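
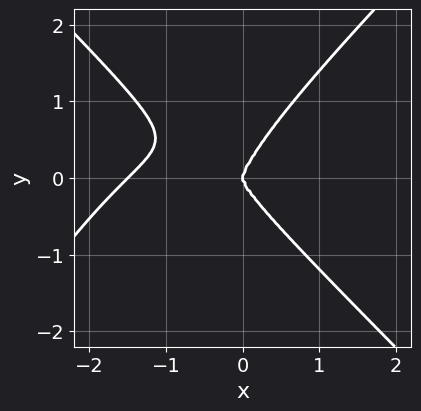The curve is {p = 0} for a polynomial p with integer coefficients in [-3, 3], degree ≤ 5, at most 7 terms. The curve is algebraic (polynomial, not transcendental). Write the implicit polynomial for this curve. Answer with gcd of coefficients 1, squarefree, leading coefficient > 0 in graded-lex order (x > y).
2*x^4 - 2*x^3*y + 2*x*y^3 - 2*y^4 + 3*x^3

1. deg p = 4. The shape is more complex than any degree-3 curve.
2. Reading off the gridlines: one x-axis crossing is at x = 0; it crosses the y-axis at the gridline y = 0.
3. Putting this together gives p.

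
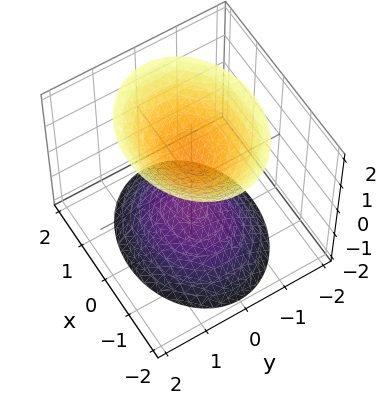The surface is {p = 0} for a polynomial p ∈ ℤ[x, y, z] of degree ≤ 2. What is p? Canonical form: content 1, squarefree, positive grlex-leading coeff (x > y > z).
2*x^2 + 3*y^2 - 2*z^2 + 2

(a) There are 2 components.
(b) Degree: two separate bowl-shaped sheets opening away from each other; a quadric, so deg p = 2.
(c) Symmetries: the z ↦ −z reflection is a symmetry, so z appears only in even powers; it's symmetric under x → −x, forcing even powers of x; mirror symmetry y ↦ −y ⇒ only even powers of y.
(d) Observable constraints: the surface avoids every integer x-axis point in the box; the surface avoids every integer y-axis point in the box; among the integer gridlines, it crosses the z-axis at z ∈ {-1, 1}.
(e) The integer polynomial consistent with all of this is the stated p.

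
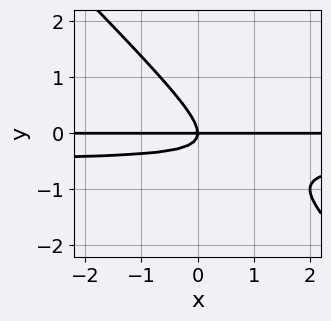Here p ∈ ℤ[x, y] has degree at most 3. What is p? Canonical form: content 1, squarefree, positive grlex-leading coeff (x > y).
2*x*y^2 + 2*y^3 + x*y

deg p = 3. A generic line meets the curve in up to 3 points.
From the axis intercepts and sections: it meets the y-axis at y = 0 (among the integer gridlines); the visible x-axis segment lies entirely on the curve.
Assembling these constraints gives the stated polynomial.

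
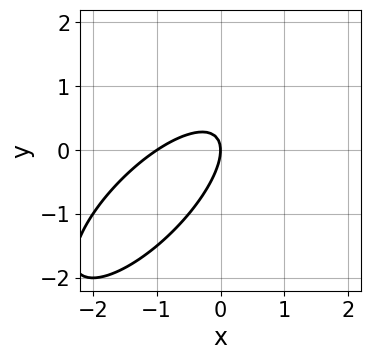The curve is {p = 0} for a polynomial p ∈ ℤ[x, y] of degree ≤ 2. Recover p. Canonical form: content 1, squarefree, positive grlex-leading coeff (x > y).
1. Degree: the shape is more complex than any degree-1 curve, so deg p = 2.
2. Observable constraints: one y-axis crossing is at y = 0; the x-axis gridline crossings are at x ∈ {-1, 0}.
3. Matching integer coefficients to the picture gives p.

2*x^2 - 3*x*y + 2*y^2 + 2*x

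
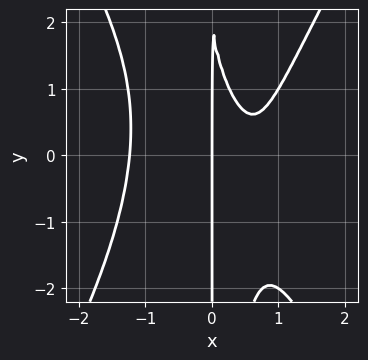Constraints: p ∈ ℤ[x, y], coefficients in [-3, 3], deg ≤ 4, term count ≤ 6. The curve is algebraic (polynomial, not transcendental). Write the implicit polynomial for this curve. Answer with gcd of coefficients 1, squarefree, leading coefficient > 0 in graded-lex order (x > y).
(a) Degree: no degree-3 curve has this shape, so deg p = 4.
(b) From the axis intercepts and sections: the visible y-axis segment lies entirely on the curve; one x-axis crossing is at x = 0.
(c) Putting this together gives p.

3*x^4 - x^2*y^2 - 3*x^2 - x*y + 2*x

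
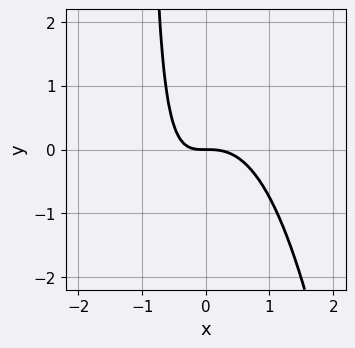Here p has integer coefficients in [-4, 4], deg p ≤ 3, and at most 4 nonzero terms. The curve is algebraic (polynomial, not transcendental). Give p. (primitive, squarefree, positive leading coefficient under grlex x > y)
First, degree: a generic line meets the curve in up to 3 points, so deg p = 3.
Next, reading off the gridlines: it crosses the y-axis at the gridline y = 0; one x-axis crossing is at x = 0.
Finally, these observations pin down the coefficients.

3*x^3 + 2*x*y + 2*y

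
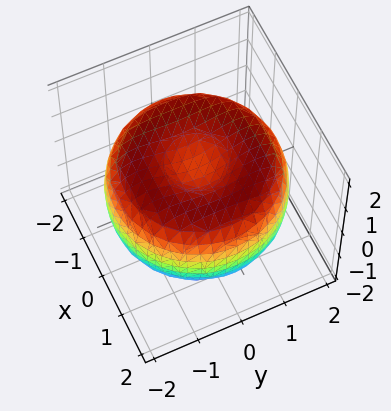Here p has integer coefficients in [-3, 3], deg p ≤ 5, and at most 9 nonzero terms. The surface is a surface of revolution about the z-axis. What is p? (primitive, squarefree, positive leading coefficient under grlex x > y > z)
x^4 + 2*x^2*y^2 + y^4 - 3*x^2 - 3*y^2 + 3*z^2 - 2

(a) deg p = 4. No degree-3 surface has this shape.
(b) By symmetry, every cross-section ⟂ z is a circle, so x, y appear only via x² + y².
(c) Reading off the gridlines: a circular section at z = -1 has radius between 0 and 1.
(d) Solving for integer coefficients yields p as stated.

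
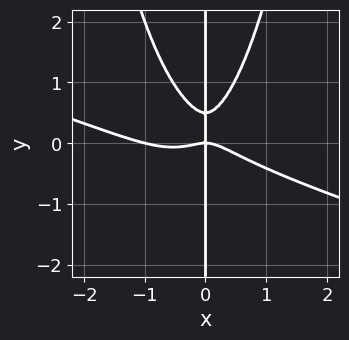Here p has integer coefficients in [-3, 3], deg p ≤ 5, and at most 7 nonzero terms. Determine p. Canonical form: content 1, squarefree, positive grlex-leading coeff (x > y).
x^4 + 3*x^3*y + x^3 - 2*x*y^2 + x*y

(a) Degree: the shape is more complex than any degree-3 curve, so deg p = 4.
(b) Observable constraints: the visible y-axis segment lies entirely on the curve; the x-axis gridline crossings are at x ∈ {-1, 0}.
(c) These observations pin down the coefficients.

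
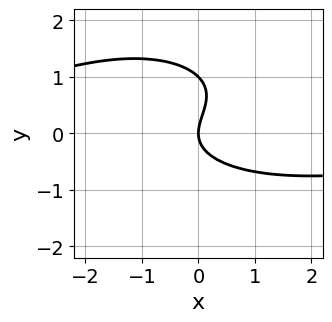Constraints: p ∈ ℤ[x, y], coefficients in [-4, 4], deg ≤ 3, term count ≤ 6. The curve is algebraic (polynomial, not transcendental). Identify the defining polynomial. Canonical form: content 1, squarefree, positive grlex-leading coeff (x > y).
1. Degree: the shape is more complex than any degree-2 curve, so deg p = 3.
2. From the visible intercepts: among the integer gridlines, it crosses the y-axis at y ∈ {0, 1}; one x-axis crossing is at x = 0.
3. Putting this together gives p.

x^2*y + 3*y^3 - 3*y^2 + 3*x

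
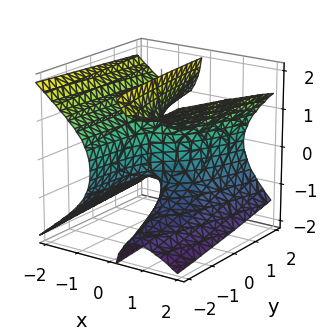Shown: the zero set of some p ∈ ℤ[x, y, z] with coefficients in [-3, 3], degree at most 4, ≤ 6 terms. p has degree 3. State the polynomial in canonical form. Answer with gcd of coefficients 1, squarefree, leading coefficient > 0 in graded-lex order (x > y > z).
2*x^3 - 3*x*z^2 - x*y + x - y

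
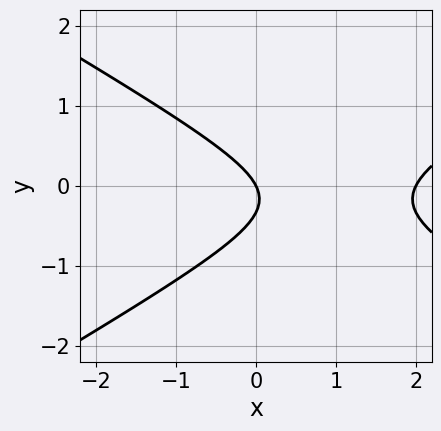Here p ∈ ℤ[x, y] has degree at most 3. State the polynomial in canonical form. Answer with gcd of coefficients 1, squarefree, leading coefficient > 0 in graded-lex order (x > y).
1. Degree: the shape is more complex than any degree-1 curve, so deg p = 2.
2. Against the integer gridlines: the x-axis gridline crossings are at x ∈ {0, 2}; one y-axis crossing is at y = 0.
3. Fitting integer coefficients to these (and the overall shape) gives p.

x^2 - 3*y^2 - 2*x - y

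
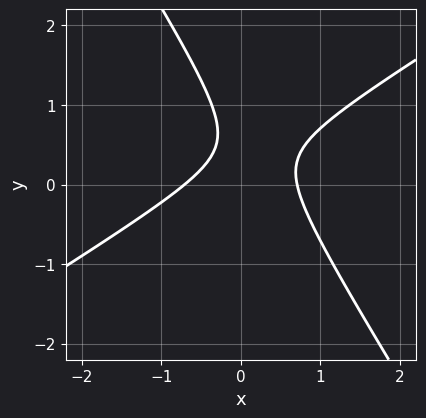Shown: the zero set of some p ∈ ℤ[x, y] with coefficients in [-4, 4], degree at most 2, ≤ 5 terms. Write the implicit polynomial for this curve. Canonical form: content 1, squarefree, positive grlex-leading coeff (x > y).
2*x^2 - 2*x*y - 2*y^2 + 2*y - 1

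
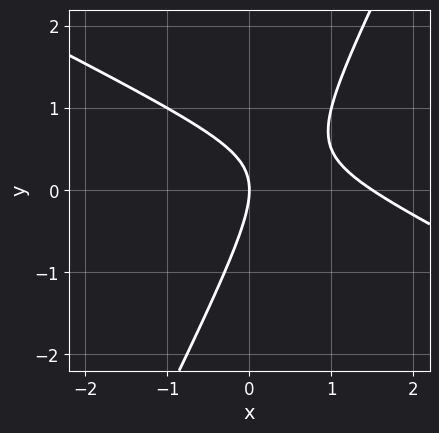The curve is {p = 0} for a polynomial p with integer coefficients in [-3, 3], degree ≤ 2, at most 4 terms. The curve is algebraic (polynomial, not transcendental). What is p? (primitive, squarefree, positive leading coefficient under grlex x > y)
2*x^2 + 3*x*y - 2*y^2 - 3*x

(a) Degree: a generic line meets the curve in up to 2 points, so deg p = 2.
(b) Checking where it meets the axes: it meets the y-axis at y = 0 (among the integer gridlines); it meets the x-axis at x = 0 (among the integer gridlines).
(c) Fitting integer coefficients to these (and the overall shape) gives p.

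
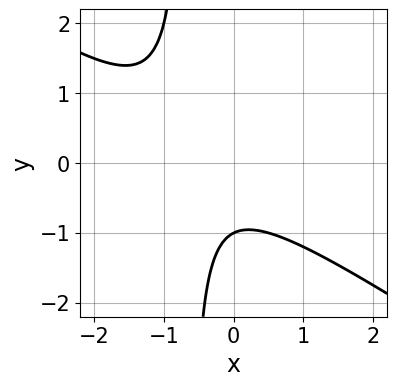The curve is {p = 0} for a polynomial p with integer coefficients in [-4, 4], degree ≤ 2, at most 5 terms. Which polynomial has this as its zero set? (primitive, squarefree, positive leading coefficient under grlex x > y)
2*x^2 + 3*x*y + 2*x + 2*y + 2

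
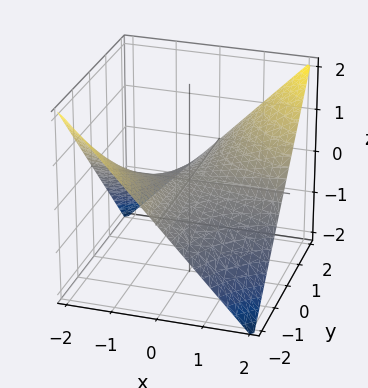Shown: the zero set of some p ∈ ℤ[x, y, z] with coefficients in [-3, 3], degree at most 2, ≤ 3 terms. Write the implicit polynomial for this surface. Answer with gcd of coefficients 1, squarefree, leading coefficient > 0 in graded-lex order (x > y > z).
x*y - 2*z

1. deg p = 2.
2. From the axis intercepts and sections: the visible x-axis segment lies entirely on the surface; it crosses the z-axis at the gridline z = 0.
3. Fitting integer coefficients to these (and the overall shape) gives p.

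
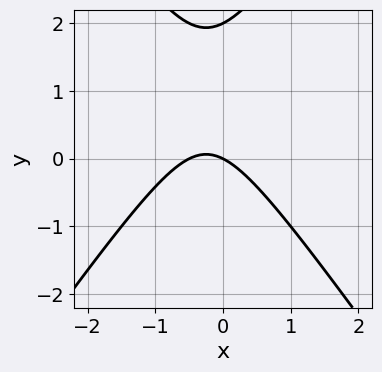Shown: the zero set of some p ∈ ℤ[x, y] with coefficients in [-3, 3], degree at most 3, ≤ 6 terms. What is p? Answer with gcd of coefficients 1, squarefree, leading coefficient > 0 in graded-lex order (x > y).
First, the degree is 2 — a generic line meets the curve in up to 2 points.
Then, from the axis intercepts and sections: the y-axis gridline crossings are at y ∈ {0, 2}; it meets the x-axis at x = 0 (among the integer gridlines).
Finally, together with the visible shape, these determine p as stated.

2*x^2 - y^2 + x + 2*y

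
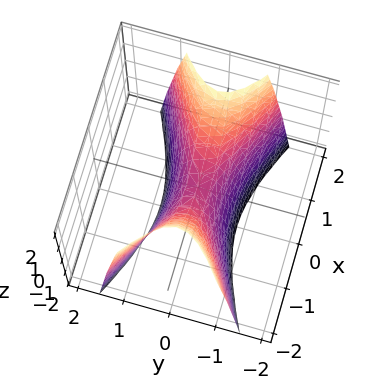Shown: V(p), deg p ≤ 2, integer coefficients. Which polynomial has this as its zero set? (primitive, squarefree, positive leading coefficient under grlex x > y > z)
x^2 - 3*y^2 - z

First, the degree is 2 — a saddle surface; a quadric.
Then, symmetries: the y ↦ −y reflection is a symmetry, so y appears only in even powers; the x ↦ −x reflection is a symmetry, so x appears only in even powers.
Next, from the axis intercepts and sections: one z-axis crossing is at z = 0; one x-axis crossing is at x = 0.
Finally, matching integer coefficients to the picture gives p.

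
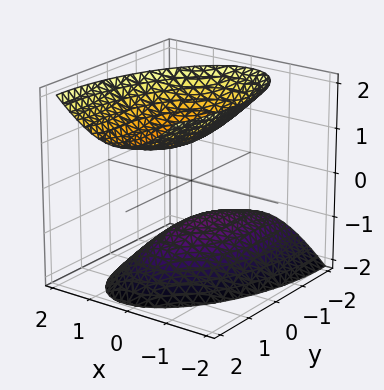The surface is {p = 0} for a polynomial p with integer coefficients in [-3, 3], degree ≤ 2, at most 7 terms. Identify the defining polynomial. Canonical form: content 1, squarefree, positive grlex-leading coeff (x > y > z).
3*x^2 - x*y + y^2 - y*z - 2*z^2 + 2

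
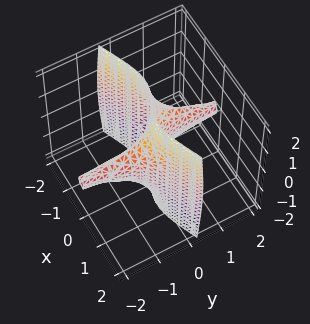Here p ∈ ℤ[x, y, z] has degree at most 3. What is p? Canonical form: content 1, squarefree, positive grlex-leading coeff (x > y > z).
Degree: no degree-2 surface has this shape, so deg p = 3.
From the visible intercepts: it meets the x-axis at x = 0 (among the integer gridlines); the visible y-axis segment lies entirely on the surface; the visible z-axis segment lies entirely on the surface.
Fitting integer coefficients to these (and the overall shape) gives p.

x^3 - 3*x^2*y - y*z^2 - 2*x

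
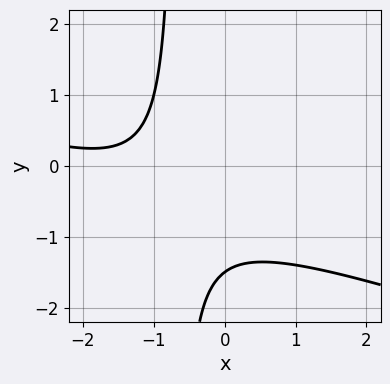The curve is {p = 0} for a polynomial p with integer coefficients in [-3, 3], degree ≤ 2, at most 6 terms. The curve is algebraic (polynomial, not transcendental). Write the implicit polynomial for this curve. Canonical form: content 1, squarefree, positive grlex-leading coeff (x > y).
x^2 + 3*x*y + 3*x + 2*y + 3

First, deg p = 2. The shape is more complex than any degree-1 curve.
Then, from the visible intercepts: it misses every integer gridline on the x-axis.
Finally, these observations pin down the coefficients.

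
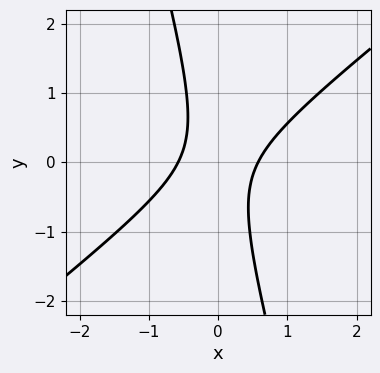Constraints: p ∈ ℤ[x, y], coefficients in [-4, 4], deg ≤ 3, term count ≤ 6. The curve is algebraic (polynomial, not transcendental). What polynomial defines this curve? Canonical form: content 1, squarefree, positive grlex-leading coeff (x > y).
3*x^2 - 3*x*y - y^2 - 1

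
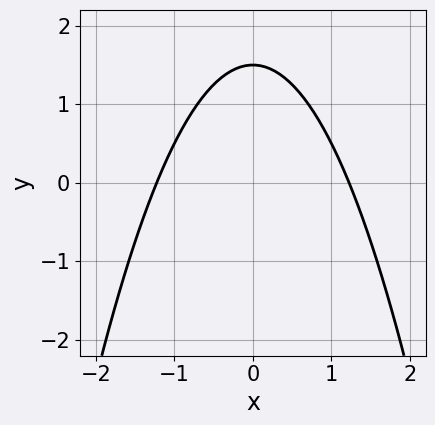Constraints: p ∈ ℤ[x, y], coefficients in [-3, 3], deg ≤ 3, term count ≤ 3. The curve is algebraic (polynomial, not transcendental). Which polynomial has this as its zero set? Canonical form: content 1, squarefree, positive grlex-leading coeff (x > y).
2*x^2 + 2*y - 3

(a) Degree: no degree-1 curve has this shape, so deg p = 2.
(b) Symmetries: it's symmetric under x → −x, forcing even powers of x.
(c) Together with the visible shape, these determine p as stated.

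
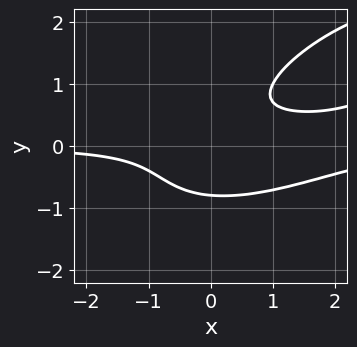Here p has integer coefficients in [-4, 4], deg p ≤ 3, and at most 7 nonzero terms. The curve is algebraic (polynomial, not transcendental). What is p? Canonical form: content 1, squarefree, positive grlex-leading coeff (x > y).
x^2*y - 2*x*y^2 + 2*y^3 - 2*x*y + 1

1. deg p = 3. No degree-2 curve has this shape.
2. Checking where it meets the axes: the curve avoids every integer x-axis point in the box.
3. Fitting integer coefficients to these (and the overall shape) gives p.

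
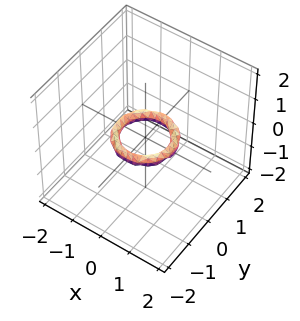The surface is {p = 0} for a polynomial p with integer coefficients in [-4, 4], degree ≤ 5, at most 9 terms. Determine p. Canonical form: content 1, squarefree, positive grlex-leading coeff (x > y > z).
2*x^4 + 4*x^2*y^2 + 2*y^4 - 3*x^2 - 3*y^2 + 3*z^2 + 1

Degree: the shape is more complex than any degree-3 surface, so deg p = 4.
Symmetry: the surface is invariant under rotation about z: p = q(x² + y², z).
Against the integer gridlines: among the integer gridlines, it crosses the x-axis at x ∈ {-1, 1}; a circular section at z = 0 has radius between 0 and 1; the y-axis gridline crossings are at y ∈ {-1, 1}; the surface avoids every integer z-axis point in the box.
Solving for integer coefficients yields p as stated.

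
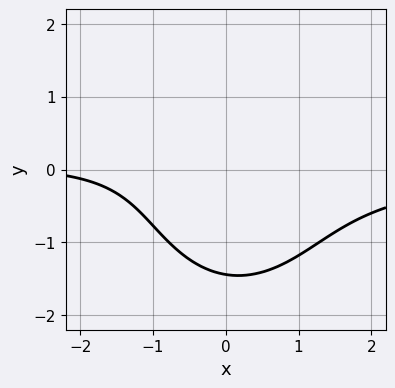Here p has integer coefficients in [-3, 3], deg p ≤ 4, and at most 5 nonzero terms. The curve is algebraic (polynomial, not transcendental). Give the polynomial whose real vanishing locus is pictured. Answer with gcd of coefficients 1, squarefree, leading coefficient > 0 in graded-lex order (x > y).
2*x^2*y + y^3 + x + 3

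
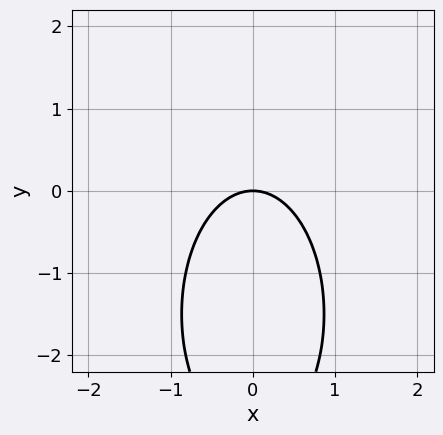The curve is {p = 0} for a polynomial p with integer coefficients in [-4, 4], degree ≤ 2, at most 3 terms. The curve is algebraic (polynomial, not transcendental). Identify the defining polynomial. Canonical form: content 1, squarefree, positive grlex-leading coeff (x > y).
First, deg p = 2. No degree-1 curve has this shape.
Next, symmetries: the x ↦ −x reflection is a symmetry, so x appears only in even powers.
Next, from the axis intercepts and sections: it crosses the y-axis at the gridline y = 0; it meets the x-axis at x = 0 (among the integer gridlines).
Finally, together with the visible shape, these determine p as stated.

3*x^2 + y^2 + 3*y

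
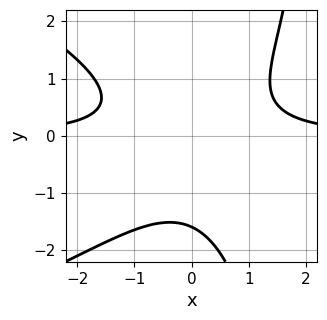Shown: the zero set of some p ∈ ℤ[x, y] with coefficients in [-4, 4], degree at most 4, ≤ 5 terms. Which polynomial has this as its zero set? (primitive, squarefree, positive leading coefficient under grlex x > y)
x*y^3 + 3*x^2*y - 2*y^3 - 2*y^2 - 3

1. deg p = 4. No degree-3 curve has this shape.
2. From the axis intercepts and sections: no x-intercept at any integer in the box.
3. Assembling these constraints gives the stated polynomial.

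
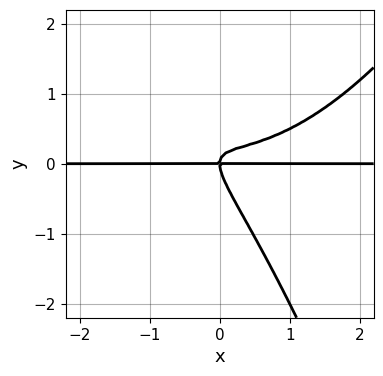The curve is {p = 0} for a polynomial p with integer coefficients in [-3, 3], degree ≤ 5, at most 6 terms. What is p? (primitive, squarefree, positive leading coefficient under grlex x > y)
x^3*y - 3*x*y^2 - 2*y^3 + x*y

1. deg p = 4. A generic line meets the curve in up to 4 points.
2. From the axis intercepts and sections: it crosses the y-axis at the gridline y = 0; every point of the x-axis in the box is on the curve.
3. Assembling these constraints gives the stated polynomial.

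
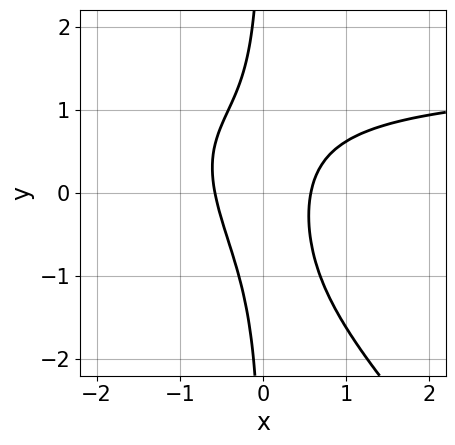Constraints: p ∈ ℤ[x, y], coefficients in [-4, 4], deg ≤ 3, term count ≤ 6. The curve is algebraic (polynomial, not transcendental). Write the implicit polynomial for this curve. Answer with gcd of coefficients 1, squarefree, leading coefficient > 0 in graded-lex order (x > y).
2*x^2*y + 2*x*y^2 - 3*x^2 + 1

1. deg p = 3.
2. Against the integer gridlines: the curve avoids every integer y-axis point in the box.
3. Matching integer coefficients to the picture gives p.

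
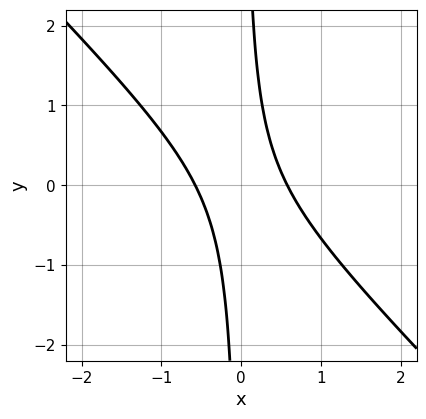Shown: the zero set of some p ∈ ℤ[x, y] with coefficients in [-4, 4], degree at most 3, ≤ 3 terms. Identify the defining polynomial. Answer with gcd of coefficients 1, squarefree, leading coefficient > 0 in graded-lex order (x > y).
3*x^2 + 3*x*y - 1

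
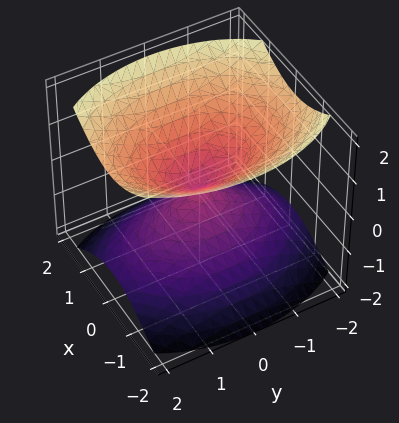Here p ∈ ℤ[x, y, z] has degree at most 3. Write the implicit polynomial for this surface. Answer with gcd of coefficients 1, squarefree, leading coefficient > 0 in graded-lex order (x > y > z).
(a) The picture has 2 separate pieces.
(b) The degree is 2 — two nappes meeting at a single point; a quadric.
(c) Symmetries: mirror symmetry y ↦ −y ⇒ only even powers of y; it's symmetric under x → −x, forcing even powers of x; the z ↦ −z reflection is a symmetry, so z appears only in even powers.
(d) Reading off the gridlines: one z-axis crossing is at z = 0; one y-axis crossing is at y = 0; one x-axis crossing is at x = 0.
(e) Putting this together gives p.

2*x^2 + y^2 - 2*z^2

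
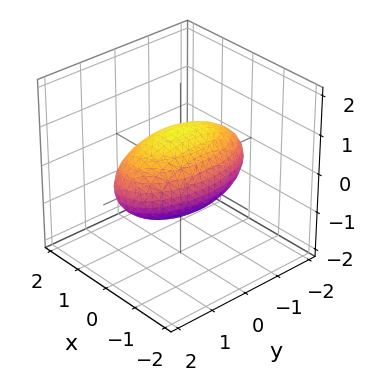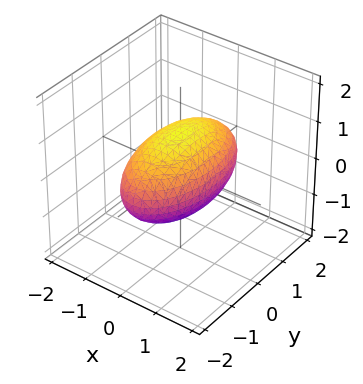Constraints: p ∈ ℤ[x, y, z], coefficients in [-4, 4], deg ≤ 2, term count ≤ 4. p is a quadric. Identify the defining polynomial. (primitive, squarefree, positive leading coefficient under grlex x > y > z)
(a) deg p = 2. Bounded and convex; a quadric.
(b) Symmetries: the y ↦ −y reflection is a symmetry, so y appears only in even powers; mirror symmetry x ↦ −x ⇒ only even powers of x; mirror symmetry z ↦ −z ⇒ only even powers of z.
(c) Reading off the gridlines: among the integer gridlines, it crosses the z-axis at z ∈ {-1, 1}; among the integer gridlines, it crosses the x-axis at x ∈ {-1, 1}.
(d) Solving for integer coefficients yields p as stated.

3*x^2 + y^2 + 3*z^2 - 3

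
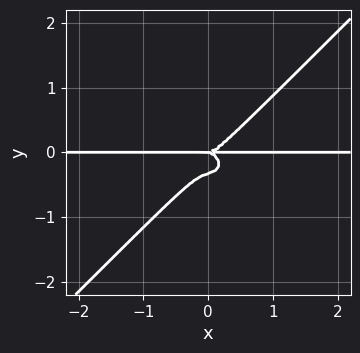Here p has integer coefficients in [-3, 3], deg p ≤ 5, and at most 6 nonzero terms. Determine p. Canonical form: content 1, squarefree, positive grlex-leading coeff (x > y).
First, degree: a generic line meets the curve in up to 4 points, so deg p = 4.
Then, against the integer gridlines: one y-axis crossing is at y = 0; the visible x-axis segment lies entirely on the curve.
Finally, fitting integer coefficients to these (and the overall shape) gives p.

2*x^3*y + x*y^3 - 3*y^4 - y^3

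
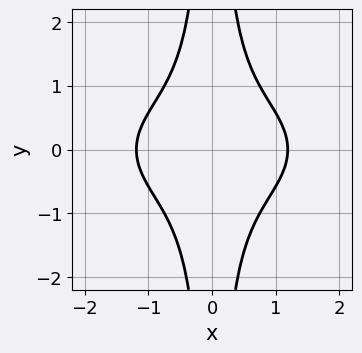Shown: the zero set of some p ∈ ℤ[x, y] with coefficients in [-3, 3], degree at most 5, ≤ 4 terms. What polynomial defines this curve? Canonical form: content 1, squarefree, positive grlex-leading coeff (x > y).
x^4 + 3*x^2*y^2 - 2

The degree is 4 — the shape is more complex than any degree-3 curve.
Symmetries: it's symmetric under x → −x, forcing even powers of x; the y ↦ −y reflection is a symmetry, so y appears only in even powers.
From the axis intercepts and sections: the curve avoids every integer y-axis point in the box.
The integer polynomial consistent with all of this is the stated p.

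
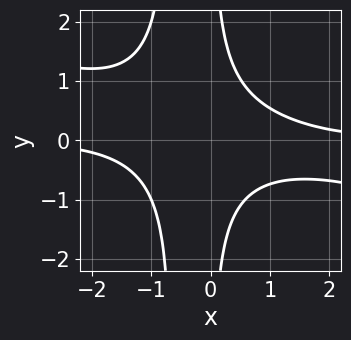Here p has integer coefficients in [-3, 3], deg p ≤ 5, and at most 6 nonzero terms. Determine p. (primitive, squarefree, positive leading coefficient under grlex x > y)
x^3*y + 3*x^2*y^2 + 2*x*y^2 - 2

The degree is 4 — the shape is more complex than any degree-3 curve.
Checking where it meets the axes: the curve avoids every integer x-axis point in the box; it misses every integer gridline on the y-axis.
Solving for integer coefficients yields p as stated.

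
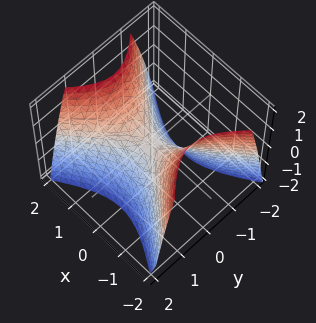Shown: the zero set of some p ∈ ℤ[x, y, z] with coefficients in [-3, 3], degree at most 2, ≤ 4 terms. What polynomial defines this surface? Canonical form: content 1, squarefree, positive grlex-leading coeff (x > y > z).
First, degree: a hyperbolic paraboloid; a quadric, so deg p = 2.
Next, symmetries: mirror symmetry y ↦ −y ⇒ only even powers of y; mirror symmetry x ↦ −x ⇒ only even powers of x.
Then, from the axis intercepts and sections: it meets the z-axis at z = 0 (among the integer gridlines); it crosses the y-axis at the gridline y = 0; it meets the x-axis at x = 0 (among the integer gridlines).
Finally, these observations pin down the coefficients.

2*x^2 - 3*y^2 - 2*z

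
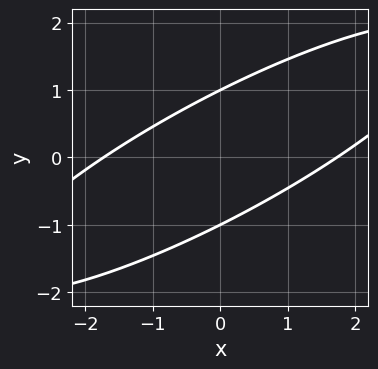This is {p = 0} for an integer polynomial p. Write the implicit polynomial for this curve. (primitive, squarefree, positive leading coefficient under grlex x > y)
x^2 - 3*x*y + 3*y^2 - 3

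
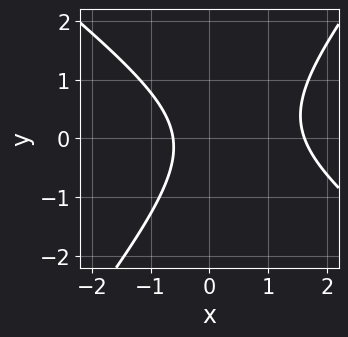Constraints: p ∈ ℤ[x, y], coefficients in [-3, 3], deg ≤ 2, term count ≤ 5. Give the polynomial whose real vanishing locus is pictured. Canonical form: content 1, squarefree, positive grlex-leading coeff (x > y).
2*x^2 + x*y - 2*y^2 - 2*x - 2

(a) deg p = 2. No degree-1 curve has this shape.
(b) From the axis intercepts and sections: no y-intercept at any integer in the box.
(c) Solving for integer coefficients yields p as stated.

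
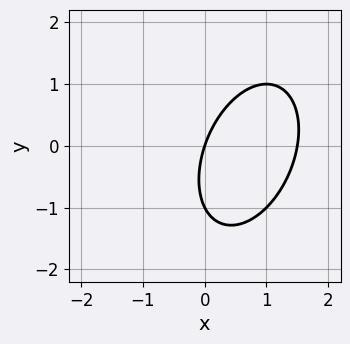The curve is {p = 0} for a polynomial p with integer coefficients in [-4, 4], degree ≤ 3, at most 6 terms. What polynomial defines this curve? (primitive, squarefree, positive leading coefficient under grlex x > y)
deg p = 2. The shape is more complex than any degree-1 curve.
Against the integer gridlines: it crosses the x-axis at the gridline x = 0; among the integer gridlines, it crosses the y-axis at y ∈ {-1, 0}.
Matching integer coefficients to the picture gives p.

2*x^2 - x*y + y^2 - 3*x + y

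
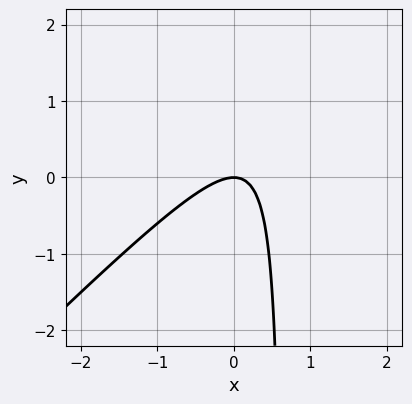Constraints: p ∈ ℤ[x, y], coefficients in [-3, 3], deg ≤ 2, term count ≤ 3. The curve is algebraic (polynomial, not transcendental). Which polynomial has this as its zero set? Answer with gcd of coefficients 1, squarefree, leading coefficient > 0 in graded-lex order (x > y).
(a) The degree is 2 — a generic line meets the curve in up to 2 points.
(b) From the visible intercepts: it meets the y-axis at y = 0 (among the integer gridlines); it meets the x-axis at x = 0 (among the integer gridlines).
(c) Assembling these constraints gives the stated polynomial.

3*x^2 - 3*x*y + 2*y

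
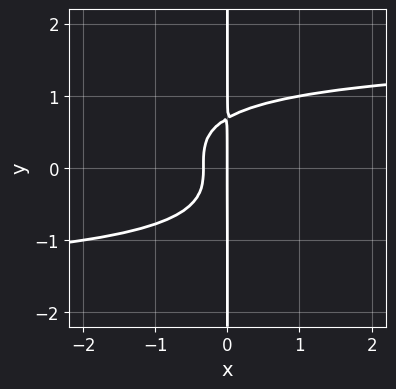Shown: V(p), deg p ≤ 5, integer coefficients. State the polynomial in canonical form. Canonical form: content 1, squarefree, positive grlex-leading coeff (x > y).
x^2*y^2 + 3*x*y^3 - 3*x^2 - x

Degree: a generic line meets the curve in up to 4 points, so deg p = 4.
Checking where it meets the axes: the visible y-axis segment lies entirely on the curve; one x-axis crossing is at x = 0.
Fitting integer coefficients to these (and the overall shape) gives p.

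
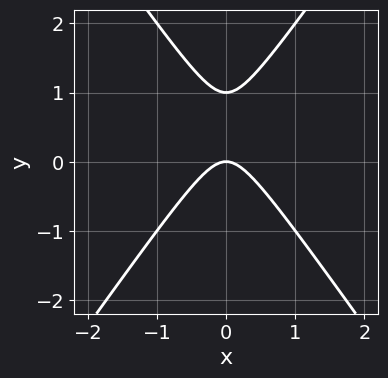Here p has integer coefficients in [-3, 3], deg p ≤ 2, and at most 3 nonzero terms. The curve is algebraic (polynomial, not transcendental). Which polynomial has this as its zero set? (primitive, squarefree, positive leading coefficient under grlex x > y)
Degree: no degree-1 curve has this shape, so deg p = 2.
Symmetries: the x ↦ −x reflection is a symmetry, so x appears only in even powers.
Against the integer gridlines: the y-axis gridline crossings are at y ∈ {0, 1}; it crosses the x-axis at the gridline x = 0.
The integer polynomial consistent with all of this is the stated p.

2*x^2 - y^2 + y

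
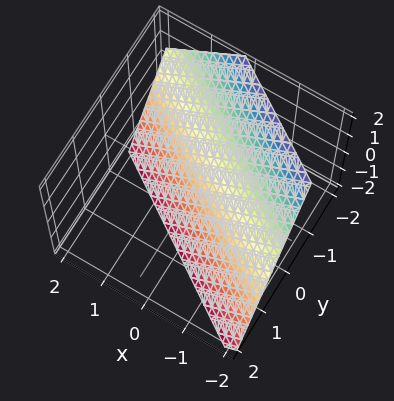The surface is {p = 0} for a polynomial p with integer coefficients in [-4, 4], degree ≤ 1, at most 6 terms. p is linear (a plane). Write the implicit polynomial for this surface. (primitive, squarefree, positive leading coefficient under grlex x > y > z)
First, deg p = 1. The surface is flat (a plane).
Next, from the visible intercepts: one z-axis crossing is at z = -1; it meets the x-axis at x = -1 (among the integer gridlines).
Finally, fitting integer coefficients to these (and the overall shape) gives p.

2*x + 3*y + 2*z + 2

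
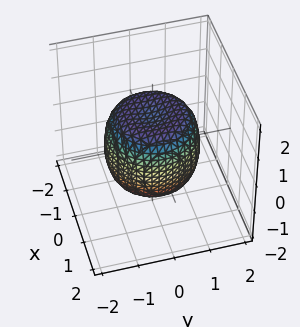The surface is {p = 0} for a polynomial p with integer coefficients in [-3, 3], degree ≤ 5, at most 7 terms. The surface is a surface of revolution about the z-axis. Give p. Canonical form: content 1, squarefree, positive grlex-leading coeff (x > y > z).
First, deg p = 4. A generic line meets the surface in up to 4 points.
Next, symmetry: the surface is invariant under rotation about z: p = q(x² + y², z).
Then, observable constraints: a circular section at z = 0 has radius between 1 and 2; among the integer gridlines, it crosses the z-axis at z ∈ {-1, 1}.
Finally, assembling these constraints gives the stated polynomial.

x^4 + 2*x^2*y^2 + y^4 - x^2 - y^2 + z^2 - 1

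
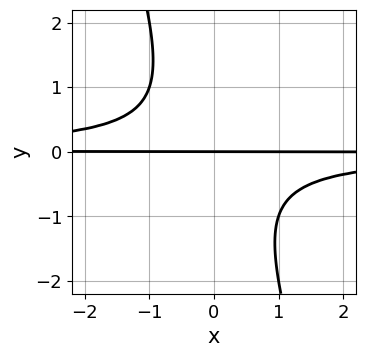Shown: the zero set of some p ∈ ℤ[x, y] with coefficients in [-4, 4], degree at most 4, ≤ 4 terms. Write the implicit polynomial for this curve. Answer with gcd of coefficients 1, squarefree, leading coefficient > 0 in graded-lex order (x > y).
3*x*y^2 + y^3 + 2*y

First, degree: the shape is more complex than any degree-2 curve, so deg p = 3.
Then, from the axis intercepts and sections: the visible x-axis segment lies entirely on the curve; it meets the y-axis at y = 0 (among the integer gridlines).
Finally, fitting integer coefficients to these (and the overall shape) gives p.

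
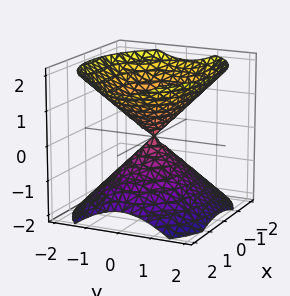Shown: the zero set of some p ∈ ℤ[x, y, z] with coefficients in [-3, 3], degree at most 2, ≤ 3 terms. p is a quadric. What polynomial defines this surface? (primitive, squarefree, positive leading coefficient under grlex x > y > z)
The picture has 2 separate pieces.
The degree is 2 — a double cone through the origin; a quadric.
Symmetries: mirror symmetry x ↦ −x ⇒ only even powers of x; mirror symmetry y ↦ −y ⇒ only even powers of y; mirror symmetry z ↦ −z ⇒ only even powers of z.
Observable constraints: it crosses the z-axis at the gridline z = 0; one y-axis crossing is at y = 0; it meets the x-axis at x = 0 (among the integer gridlines).
Fitting integer coefficients to these (and the overall shape) gives p.

2*x^2 + 3*y^2 - 3*z^2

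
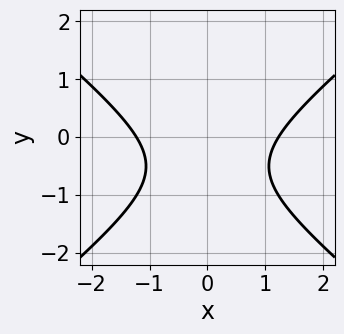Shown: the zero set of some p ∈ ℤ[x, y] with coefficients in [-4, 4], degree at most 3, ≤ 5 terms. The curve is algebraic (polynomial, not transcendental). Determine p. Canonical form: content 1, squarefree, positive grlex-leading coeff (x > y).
2*x^2 - 3*y^2 - 3*y - 3

1. The degree is 2 — no degree-1 curve has this shape.
2. Symmetries: mirror symmetry x ↦ −x ⇒ only even powers of x.
3. Observable constraints: the curve avoids every integer y-axis point in the box.
4. Fitting integer coefficients to these (and the overall shape) gives p.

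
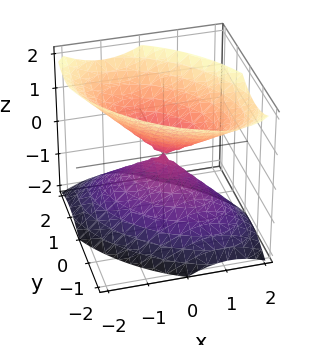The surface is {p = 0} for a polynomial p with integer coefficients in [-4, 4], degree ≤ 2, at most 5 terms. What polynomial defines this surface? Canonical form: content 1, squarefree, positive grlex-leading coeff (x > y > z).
x^2 + x*y + y^2 - z^2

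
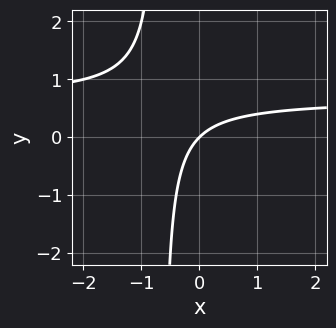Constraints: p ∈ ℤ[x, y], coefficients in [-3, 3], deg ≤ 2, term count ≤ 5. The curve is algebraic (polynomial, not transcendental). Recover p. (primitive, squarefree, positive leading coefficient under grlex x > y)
3*x*y - 2*x + 2*y

Degree: no degree-1 curve has this shape, so deg p = 2.
Against the integer gridlines: it meets the y-axis at y = 0 (among the integer gridlines); it crosses the x-axis at the gridline x = 0.
Solving for integer coefficients yields p as stated.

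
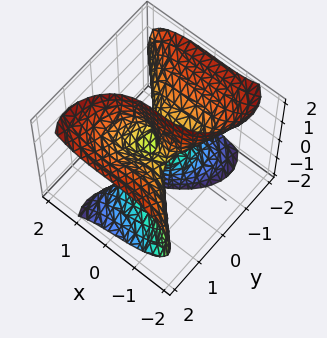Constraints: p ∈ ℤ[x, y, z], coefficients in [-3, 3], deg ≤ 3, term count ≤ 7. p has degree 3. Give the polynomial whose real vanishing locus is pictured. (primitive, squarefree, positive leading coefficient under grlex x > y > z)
deg p = 3.
Reading off the gridlines: every point of the z-axis in the box is on the surface; one y-axis crossing is at y = 0.
The integer polynomial consistent with all of this is the stated p.

2*x^3 + x*z^2 + 2*y^3 - 3*y*z^2 - 2*x*z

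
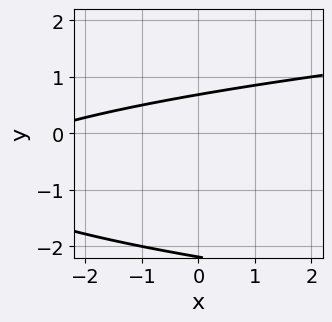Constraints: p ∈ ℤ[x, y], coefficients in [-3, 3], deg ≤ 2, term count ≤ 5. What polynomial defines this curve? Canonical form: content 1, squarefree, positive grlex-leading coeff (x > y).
2*y^2 - x + 3*y - 3

First, deg p = 2.
Then, from the visible intercepts: it misses every integer gridline on the x-axis.
Finally, these observations pin down the coefficients.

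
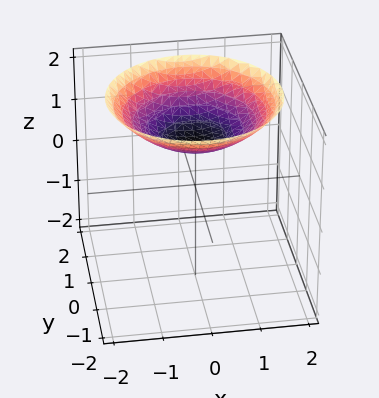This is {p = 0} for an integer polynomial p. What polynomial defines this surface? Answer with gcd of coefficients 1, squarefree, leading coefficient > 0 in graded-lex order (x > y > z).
(a) deg p = 2. No degree-1 surface has this shape.
(b) Symmetries: rotational symmetry about the z-axis ⇒ p depends on x, y only through x² + y².
(c) Observable constraints: a circular section at z = 2 has radius between 1 and 2; it meets the z-axis at z = 1 (among the integer gridlines).
(d) The integer polynomial consistent with all of this is the stated p.

x^2 + y^2 - 3*z + 3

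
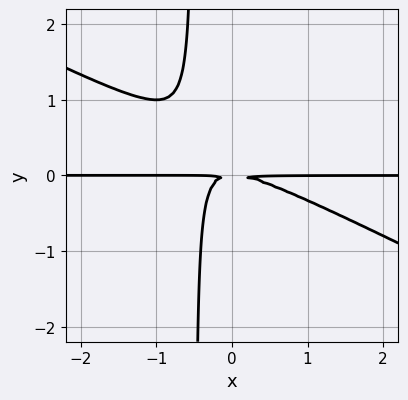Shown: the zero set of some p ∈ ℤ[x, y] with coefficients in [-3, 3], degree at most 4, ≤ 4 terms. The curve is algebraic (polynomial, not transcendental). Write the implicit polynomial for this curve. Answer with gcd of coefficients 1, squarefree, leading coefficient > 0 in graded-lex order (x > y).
x^2*y + 2*x*y^2 + y^2

(a) deg p = 3. A generic line meets the curve in up to 3 points.
(b) Reading off the gridlines: every point of the x-axis in the box is on the curve.
(c) These observations pin down the coefficients.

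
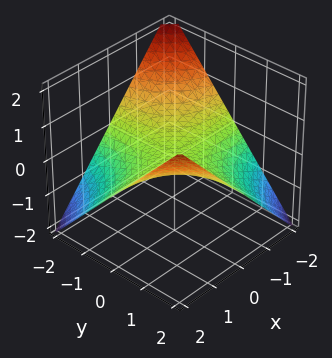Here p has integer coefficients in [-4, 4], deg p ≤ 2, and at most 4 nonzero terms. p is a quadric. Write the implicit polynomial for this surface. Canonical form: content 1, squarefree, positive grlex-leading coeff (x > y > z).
x*y - 2*z

(a) deg p = 2. A hyperbolic paraboloid; a quadric.
(b) From the visible intercepts: every point of the y-axis in the box is on the surface; the visible x-axis segment lies entirely on the surface; one z-axis crossing is at z = 0.
(c) Putting this together gives p.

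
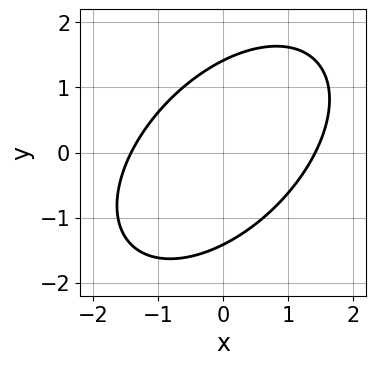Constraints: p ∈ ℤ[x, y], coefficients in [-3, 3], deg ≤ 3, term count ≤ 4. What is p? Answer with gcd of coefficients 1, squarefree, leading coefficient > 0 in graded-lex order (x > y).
x^2 - x*y + y^2 - 2

First, the degree is 2 — no degree-1 curve has this shape.
Finally, the integer polynomial consistent with all of this is the stated p.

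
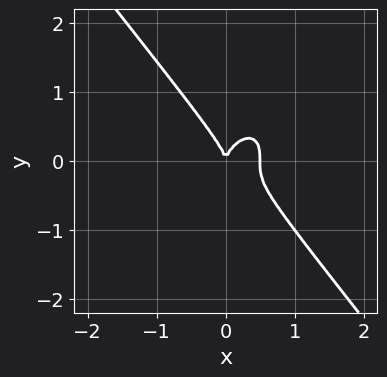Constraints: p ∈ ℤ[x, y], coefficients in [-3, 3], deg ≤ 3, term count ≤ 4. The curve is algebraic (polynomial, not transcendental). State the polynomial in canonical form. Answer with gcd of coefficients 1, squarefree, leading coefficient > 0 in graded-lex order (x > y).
2*x^3 + y^3 - x^2

First, deg p = 3. A generic line meets the curve in up to 3 points.
Then, from the visible intercepts: it meets the y-axis at y = 0 (among the integer gridlines); it meets the x-axis at x = 0 (among the integer gridlines).
Finally, the integer polynomial consistent with all of this is the stated p.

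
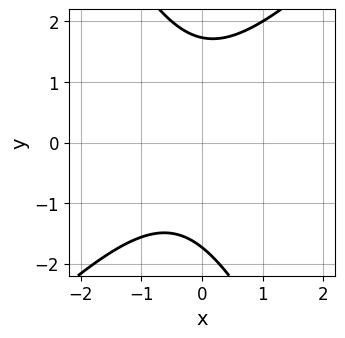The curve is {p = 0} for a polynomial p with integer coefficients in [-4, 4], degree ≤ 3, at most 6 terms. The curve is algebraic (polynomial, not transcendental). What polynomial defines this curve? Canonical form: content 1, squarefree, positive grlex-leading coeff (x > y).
2*x^2 - x*y - y^2 + x + 3

(a) deg p = 2. The shape is more complex than any degree-1 curve.
(b) Against the integer gridlines: the curve avoids every integer x-axis point in the box.
(c) Together with the visible shape, these determine p as stated.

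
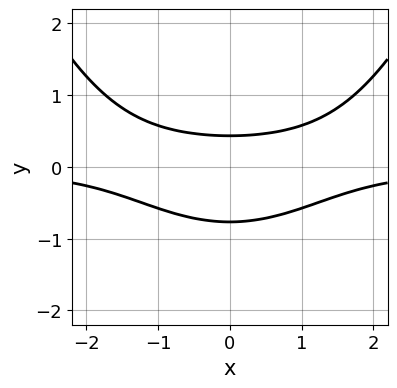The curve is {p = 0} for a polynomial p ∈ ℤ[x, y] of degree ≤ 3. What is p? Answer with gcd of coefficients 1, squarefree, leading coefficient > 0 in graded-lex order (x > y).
x^2*y - 3*y^2 - y + 1

The degree is 3 — a generic line meets the curve in up to 3 points.
Symmetries: the x ↦ −x reflection is a symmetry, so x appears only in even powers.
From the axis intercepts and sections: no x-intercept at any integer in the box.
Together with the visible shape, these determine p as stated.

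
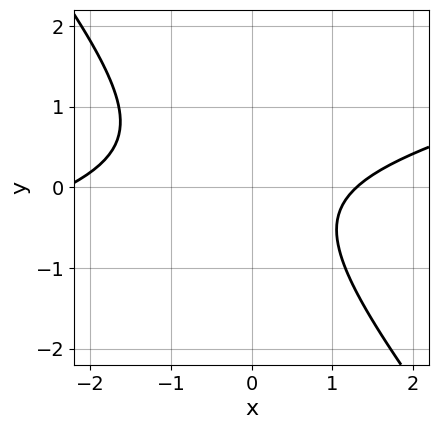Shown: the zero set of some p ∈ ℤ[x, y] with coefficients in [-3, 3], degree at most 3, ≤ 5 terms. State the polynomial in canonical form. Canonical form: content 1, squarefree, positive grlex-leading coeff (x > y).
First, degree: the shape is more complex than any degree-1 curve, so deg p = 2.
Next, observable constraints: it misses every integer gridline on the y-axis.
Finally, these observations pin down the coefficients.

x^2 - 3*x*y - 3*y^2 + x - 3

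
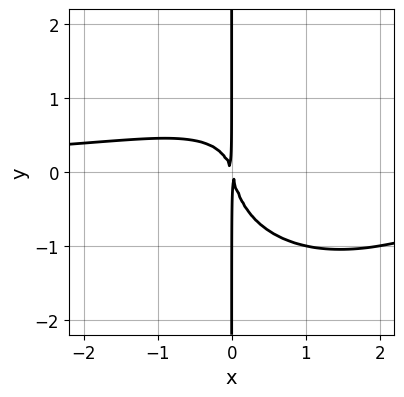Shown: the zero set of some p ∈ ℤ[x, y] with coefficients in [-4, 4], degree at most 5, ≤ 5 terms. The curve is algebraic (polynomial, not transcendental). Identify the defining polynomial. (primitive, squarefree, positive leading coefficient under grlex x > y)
2*x^3*y + 3*x*y^3 - 3*x^2*y + 3*x^2 + x*y

First, deg p = 4.
Then, checking where it meets the axes: the visible y-axis segment lies entirely on the curve.
Finally, the integer polynomial consistent with all of this is the stated p.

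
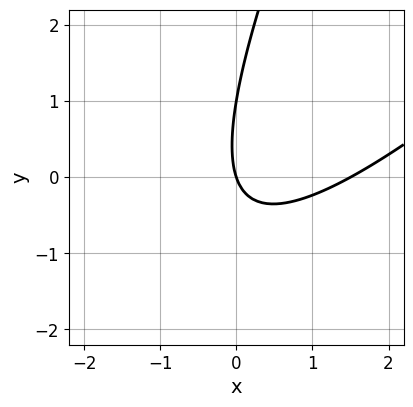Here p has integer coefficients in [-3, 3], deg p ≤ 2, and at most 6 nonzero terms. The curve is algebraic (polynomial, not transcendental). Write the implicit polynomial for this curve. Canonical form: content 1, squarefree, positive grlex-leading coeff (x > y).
2*x^2 - 3*x*y + y^2 - 3*x - y

deg p = 2. No degree-1 curve has this shape.
From the axis intercepts and sections: the y-axis gridline crossings are at y ∈ {0, 1}; it meets the x-axis at x = 0 (among the integer gridlines).
Matching integer coefficients to the picture gives p.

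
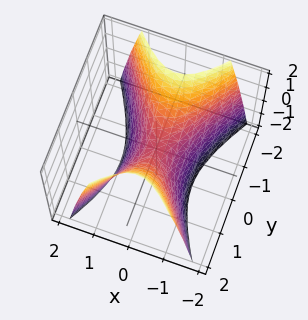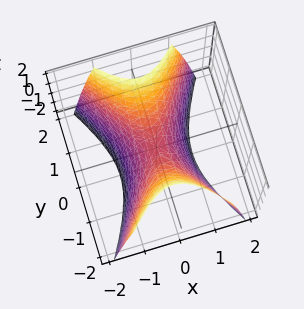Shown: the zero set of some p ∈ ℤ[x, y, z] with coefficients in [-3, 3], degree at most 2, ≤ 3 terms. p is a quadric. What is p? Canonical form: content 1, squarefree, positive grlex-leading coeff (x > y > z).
2*x^2 - y^2 + z

First, the degree is 2 — a saddle surface; a quadric.
Next, symmetries: the x ↦ −x reflection is a symmetry, so x appears only in even powers; it's symmetric under y → −y, forcing even powers of y.
Then, from the visible intercepts: one z-axis crossing is at z = 0; it meets the y-axis at y = 0 (among the integer gridlines).
Finally, putting this together gives p.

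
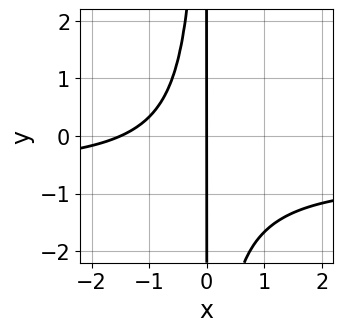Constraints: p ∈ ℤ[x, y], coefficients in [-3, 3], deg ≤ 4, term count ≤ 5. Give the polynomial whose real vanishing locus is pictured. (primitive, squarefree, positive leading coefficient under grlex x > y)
3*x^2*y + 2*x^2 + 3*x

The degree is 3 — the shape is more complex than any degree-2 curve.
Against the integer gridlines: every point of the y-axis in the box is on the curve; it crosses the x-axis at the gridline x = 0.
Together with the visible shape, these determine p as stated.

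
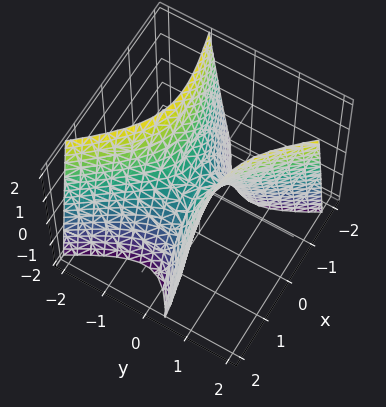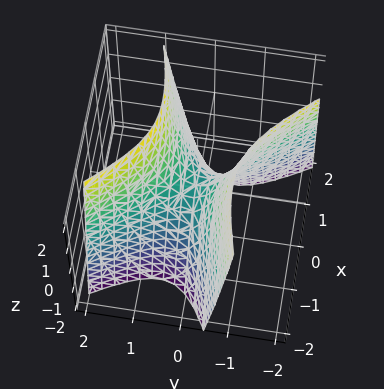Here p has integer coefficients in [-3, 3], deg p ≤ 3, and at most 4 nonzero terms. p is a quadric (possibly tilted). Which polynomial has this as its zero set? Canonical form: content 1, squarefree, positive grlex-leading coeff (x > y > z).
x^2 - 2*x*y - 2*y^2 + z

(a) The degree is 2 — no degree-1 surface has this shape.
(b) From the axis intercepts and sections: it crosses the y-axis at the gridline y = 0; it meets the z-axis at z = 0 (among the integer gridlines); it meets the x-axis at x = 0 (among the integer gridlines).
(c) Putting this together gives p.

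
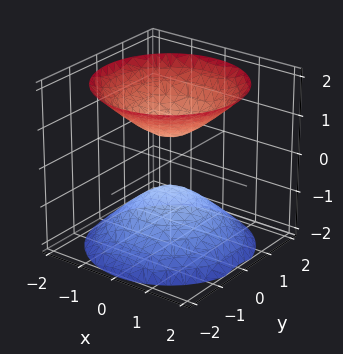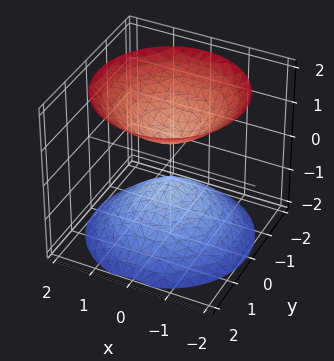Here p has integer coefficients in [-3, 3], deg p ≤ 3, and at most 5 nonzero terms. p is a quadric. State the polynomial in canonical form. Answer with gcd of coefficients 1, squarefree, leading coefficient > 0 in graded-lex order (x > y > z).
2*x^2 + 2*y^2 - 2*z^2 + 1

First, there are 2 components. They look like related sheets of one shape, so recover p as a whole.
Next, deg p = 2. Two sheets facing apart; a quadric.
Next, symmetry: the z-axis is an axis of rotation, so x and y enter only as x² + y²; it's symmetric under z → −z, forcing even powers of z.
Next, against the integer gridlines: it misses every integer gridline on the x-axis; a circular section at z = -2 has radius between 1 and 2; no y-intercept at any integer in the box.
Finally, together with the visible shape, these determine p as stated.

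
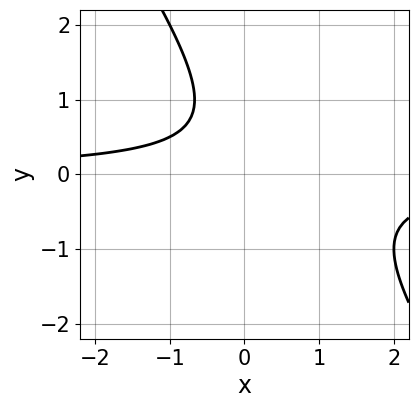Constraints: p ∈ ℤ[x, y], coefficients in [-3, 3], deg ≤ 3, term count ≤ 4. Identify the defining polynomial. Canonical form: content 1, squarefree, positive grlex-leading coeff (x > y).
3*x*y + 2*y^2 - 2*y + 2

Degree: no degree-1 curve has this shape, so deg p = 2.
From the visible intercepts: the curve avoids every integer x-axis point in the box; it misses every integer gridline on the y-axis.
Together with the visible shape, these determine p as stated.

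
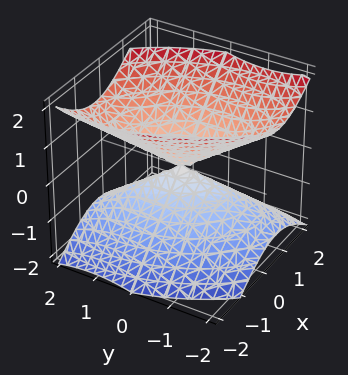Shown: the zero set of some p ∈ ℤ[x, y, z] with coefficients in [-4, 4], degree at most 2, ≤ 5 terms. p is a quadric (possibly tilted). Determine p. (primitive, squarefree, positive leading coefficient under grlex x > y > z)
2*x^2 + x*y + y^2 - 2*z^2

I count 2 distinct pieces. They look like related sheets of one shape, so recover p as a whole.
Degree: the shape is more complex than any degree-1 surface, so deg p = 2.
From the axis intercepts and sections: one x-axis crossing is at x = 0; it meets the z-axis at z = 0 (among the integer gridlines).
Assembling these constraints gives the stated polynomial.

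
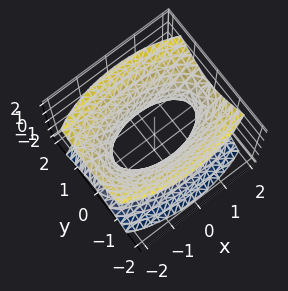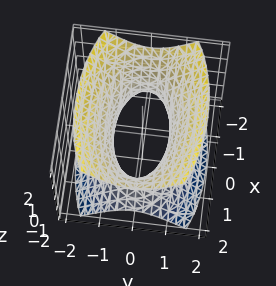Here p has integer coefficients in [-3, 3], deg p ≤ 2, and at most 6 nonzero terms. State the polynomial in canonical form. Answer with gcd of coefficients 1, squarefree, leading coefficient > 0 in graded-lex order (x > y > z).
(a) Degree: an hourglass — one-sheet hyperboloid; a quadric, so deg p = 2.
(b) Symmetries: it's symmetric under y → −y, forcing even powers of y; the z ↦ −z reflection is a symmetry, so z appears only in even powers; mirror symmetry x ↦ −x ⇒ only even powers of x.
(c) Checking where it meets the axes: the surface avoids every integer z-axis point in the box.
(d) Putting this together gives p.

x^2 + 3*y^2 - 2*z^2 - 2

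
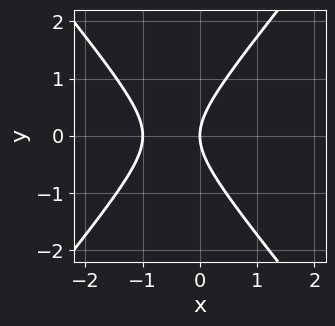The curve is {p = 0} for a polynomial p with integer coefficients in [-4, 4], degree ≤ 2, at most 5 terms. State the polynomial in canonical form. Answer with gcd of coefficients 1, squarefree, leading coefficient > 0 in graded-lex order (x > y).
(a) deg p = 2. The shape is more complex than any degree-1 curve.
(b) Symmetries: the y ↦ −y reflection is a symmetry, so y appears only in even powers.
(c) From the axis intercepts and sections: among the integer gridlines, it crosses the x-axis at x ∈ {-1, 0}; it crosses the y-axis at the gridline y = 0.
(d) Matching integer coefficients to the picture gives p.

3*x^2 - 2*y^2 + 3*x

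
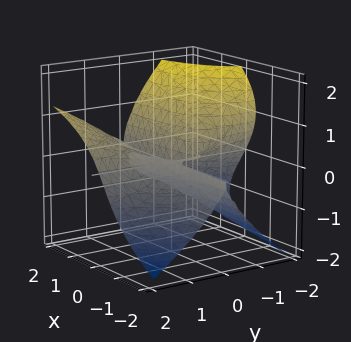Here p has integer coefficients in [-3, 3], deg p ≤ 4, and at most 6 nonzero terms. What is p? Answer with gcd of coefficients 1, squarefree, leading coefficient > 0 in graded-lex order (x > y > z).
1. deg p = 3.
2. Against the integer gridlines: the visible y-axis segment lies entirely on the surface; one z-axis crossing is at z = 0; the visible x-axis segment lies entirely on the surface.
3. Putting this together gives p.

2*x*y^2 - x*y*z - 2*z^3 - 3*y*z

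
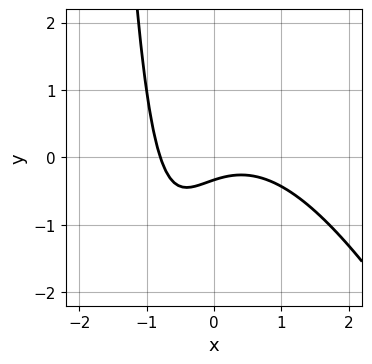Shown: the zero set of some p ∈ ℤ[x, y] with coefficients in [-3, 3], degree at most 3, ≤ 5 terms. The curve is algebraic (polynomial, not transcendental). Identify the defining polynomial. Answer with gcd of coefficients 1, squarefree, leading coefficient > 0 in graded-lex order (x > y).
2*x^3 + x^2*y + 3*x*y + 3*y + 1

1. Degree: a generic line meets the curve in up to 3 points, so deg p = 3.
2. Matching integer coefficients to the picture gives p.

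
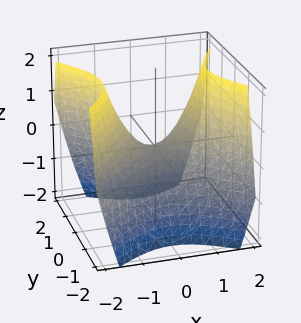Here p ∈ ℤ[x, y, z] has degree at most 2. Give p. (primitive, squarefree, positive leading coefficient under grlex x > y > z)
First, degree: a saddle surface; a quadric, so deg p = 2.
Then, symmetries: it's symmetric under x → −x, forcing even powers of x; mirror symmetry y ↦ −y ⇒ only even powers of y.
Then, against the integer gridlines: one y-axis crossing is at y = 0; one z-axis crossing is at z = 0.
Finally, fitting integer coefficients to these (and the overall shape) gives p.

x^2 - y^2 - z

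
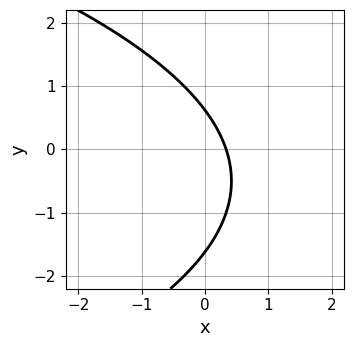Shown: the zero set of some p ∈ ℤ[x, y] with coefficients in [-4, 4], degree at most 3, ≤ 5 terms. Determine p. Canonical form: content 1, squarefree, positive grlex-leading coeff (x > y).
The degree is 2 — the shape is more complex than any degree-1 curve.
Solving for integer coefficients yields p as stated.

y^2 + 3*x + y - 1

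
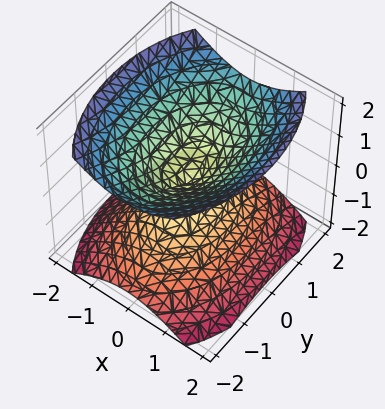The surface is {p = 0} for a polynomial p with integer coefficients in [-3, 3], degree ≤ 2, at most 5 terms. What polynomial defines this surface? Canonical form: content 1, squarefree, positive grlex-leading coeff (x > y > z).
2*x^2 + y^2 - 2*z^2

(a) I count 2 distinct pieces. Treating them together as one polynomial.
(b) Degree: two nappes meeting at a single point; a quadric, so deg p = 2.
(c) Symmetries: it's symmetric under y → −y, forcing even powers of y; the z ↦ −z reflection is a symmetry, so z appears only in even powers; the x ↦ −x reflection is a symmetry, so x appears only in even powers.
(d) Checking where it meets the axes: one y-axis crossing is at y = 0; it meets the x-axis at x = 0 (among the integer gridlines); it crosses the z-axis at the gridline z = 0.
(e) Matching integer coefficients to the picture gives p.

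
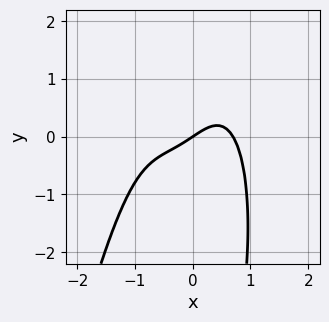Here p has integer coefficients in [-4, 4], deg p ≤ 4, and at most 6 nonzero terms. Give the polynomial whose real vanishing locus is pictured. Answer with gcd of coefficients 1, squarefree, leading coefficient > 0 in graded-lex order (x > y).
deg p = 4. A generic line meets the curve in up to 4 points.
Against the integer gridlines: it meets the y-axis at y = 0 (among the integer gridlines); it crosses the x-axis at the gridline x = 0.
The integer polynomial consistent with all of this is the stated p.

3*x^4 + 2*x^3 + x*y^2 - 2*x + 3*y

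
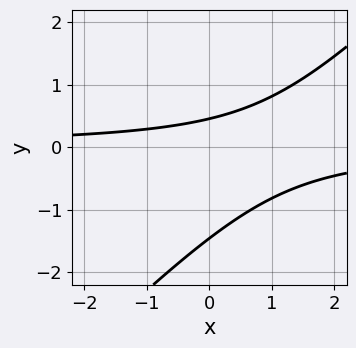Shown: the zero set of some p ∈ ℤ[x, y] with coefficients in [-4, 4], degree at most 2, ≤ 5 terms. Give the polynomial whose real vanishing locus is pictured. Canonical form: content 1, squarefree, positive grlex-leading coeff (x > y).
3*x*y - 3*y^2 - 3*y + 2

(a) The degree is 2 — the shape is more complex than any degree-1 curve.
(b) From the visible intercepts: it misses every integer gridline on the x-axis.
(c) Fitting integer coefficients to these (and the overall shape) gives p.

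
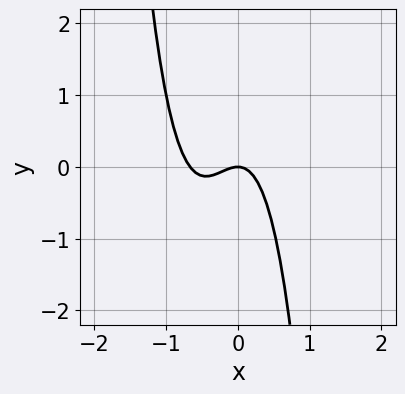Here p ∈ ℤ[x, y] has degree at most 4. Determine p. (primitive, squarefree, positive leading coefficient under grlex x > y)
3*x^3 + 2*x^2 + y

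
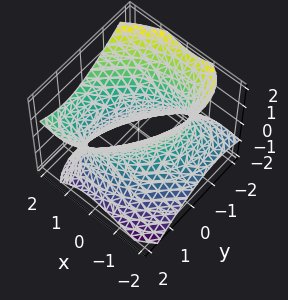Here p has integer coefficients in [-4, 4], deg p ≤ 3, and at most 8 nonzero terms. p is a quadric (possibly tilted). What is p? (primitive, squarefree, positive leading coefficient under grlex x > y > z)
2*x^2 - 2*x*y - 2*x*z + 2*y^2 - 2*z^2 - 3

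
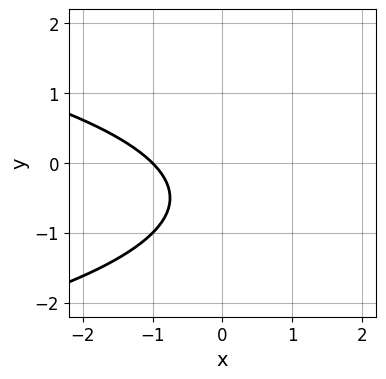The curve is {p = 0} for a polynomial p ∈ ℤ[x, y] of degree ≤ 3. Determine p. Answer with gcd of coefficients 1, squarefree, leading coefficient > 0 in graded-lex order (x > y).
1. deg p = 2.
2. From the visible intercepts: it meets the x-axis at x = -1 (among the integer gridlines); no y-intercept at any integer in the box.
3. These observations pin down the coefficients.

y^2 + x + y + 1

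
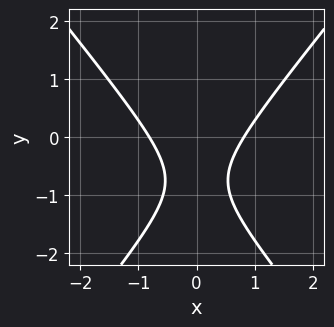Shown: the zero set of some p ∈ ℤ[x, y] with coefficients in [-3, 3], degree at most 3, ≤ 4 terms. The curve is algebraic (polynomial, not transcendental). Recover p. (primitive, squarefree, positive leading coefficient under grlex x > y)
1. deg p = 2.
2. Symmetries: mirror symmetry x ↦ −x ⇒ only even powers of x.
3. From the axis intercepts and sections: it misses every integer gridline on the y-axis.
4. Solving for integer coefficients yields p as stated.

3*x^2 - 2*y^2 - 3*y - 2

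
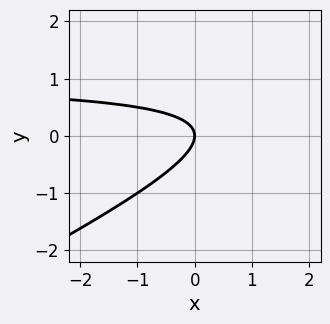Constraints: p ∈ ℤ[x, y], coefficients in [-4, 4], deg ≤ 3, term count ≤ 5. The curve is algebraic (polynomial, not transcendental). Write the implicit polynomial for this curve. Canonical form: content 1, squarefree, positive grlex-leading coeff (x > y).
x*y - 2*y^2 - x

1. deg p = 2.
2. Against the integer gridlines: one y-axis crossing is at y = 0; one x-axis crossing is at x = 0.
3. The integer polynomial consistent with all of this is the stated p.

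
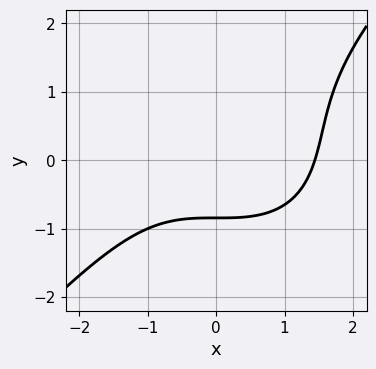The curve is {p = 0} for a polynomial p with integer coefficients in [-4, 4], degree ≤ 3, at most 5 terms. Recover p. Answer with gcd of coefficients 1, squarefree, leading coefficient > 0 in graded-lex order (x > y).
First, deg p = 3. A generic line meets the curve in up to 3 points.
Finally, matching integer coefficients to the picture gives p.

x^3 - y^3 + y^2 - 2*y - 3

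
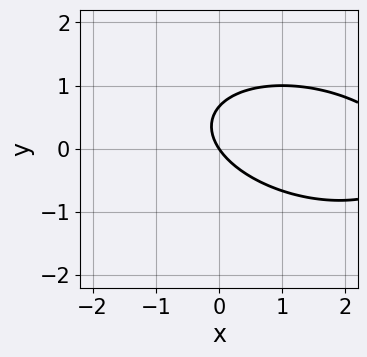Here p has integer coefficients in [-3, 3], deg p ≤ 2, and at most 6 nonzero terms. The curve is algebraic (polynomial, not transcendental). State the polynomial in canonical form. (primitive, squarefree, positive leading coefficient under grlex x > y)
(a) The degree is 2 — no degree-1 curve has this shape.
(b) Against the integer gridlines: one x-axis crossing is at x = 0; it crosses the y-axis at the gridline y = 0.
(c) Matching integer coefficients to the picture gives p.

x^2 + x*y + 3*y^2 - 3*x - 2*y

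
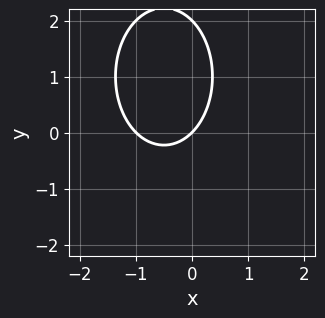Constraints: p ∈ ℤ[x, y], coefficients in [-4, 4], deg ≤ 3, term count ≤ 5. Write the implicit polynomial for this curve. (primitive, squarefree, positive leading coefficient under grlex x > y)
2*x^2 + y^2 + 2*x - 2*y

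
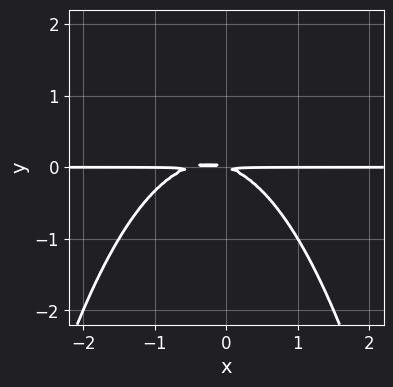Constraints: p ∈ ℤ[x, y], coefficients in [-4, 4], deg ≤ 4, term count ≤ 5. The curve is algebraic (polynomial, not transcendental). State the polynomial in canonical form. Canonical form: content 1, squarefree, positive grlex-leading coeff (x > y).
(a) deg p = 3. A generic line meets the curve in up to 3 points.
(b) Checking where it meets the axes: the visible x-axis segment lies entirely on the curve.
(c) Matching integer coefficients to the picture gives p.

2*x^2*y + x*y + 3*y^2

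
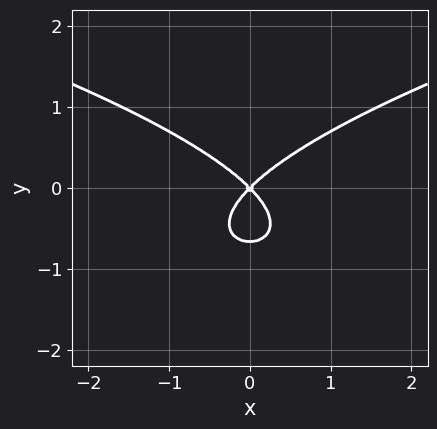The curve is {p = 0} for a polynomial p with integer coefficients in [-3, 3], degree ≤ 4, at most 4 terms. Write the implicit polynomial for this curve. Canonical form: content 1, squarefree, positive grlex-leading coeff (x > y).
3*y^3 - 2*x^2 + 2*y^2

Degree: the shape is more complex than any degree-2 curve, so deg p = 3.
Symmetries: it's symmetric under x → −x, forcing even powers of x.
Checking where it meets the axes: it crosses the y-axis at the gridline y = 0; one x-axis crossing is at x = 0.
Together with the visible shape, these determine p as stated.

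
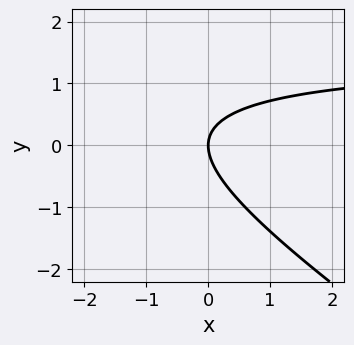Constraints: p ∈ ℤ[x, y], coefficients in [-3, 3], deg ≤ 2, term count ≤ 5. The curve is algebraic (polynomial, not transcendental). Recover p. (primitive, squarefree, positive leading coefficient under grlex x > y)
2*x*y + 3*y^2 - 3*x

(a) Degree: the shape is more complex than any degree-1 curve, so deg p = 2.
(b) Observable constraints: it meets the y-axis at y = 0 (among the integer gridlines); one x-axis crossing is at x = 0.
(c) Matching integer coefficients to the picture gives p.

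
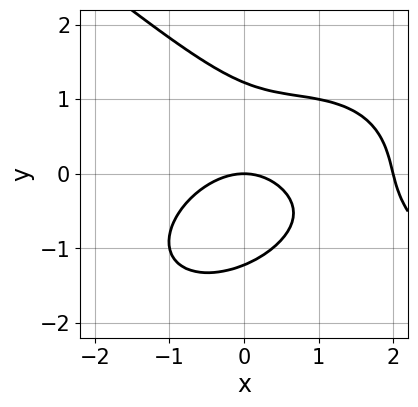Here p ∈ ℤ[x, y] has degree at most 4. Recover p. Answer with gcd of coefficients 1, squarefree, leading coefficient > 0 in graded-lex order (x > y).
(a) Degree: the shape is more complex than any degree-2 curve, so deg p = 3.
(b) Against the integer gridlines: it meets the y-axis at y = 0 (among the integer gridlines); among the integer gridlines, it crosses the x-axis at x ∈ {0, 2}.
(c) Solving for integer coefficients yields p as stated.

x^3 + 2*y^3 - 2*x^2 + 2*x*y - 3*y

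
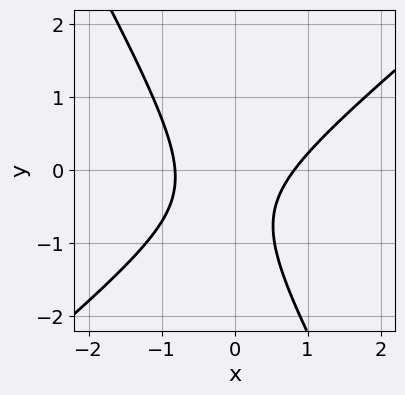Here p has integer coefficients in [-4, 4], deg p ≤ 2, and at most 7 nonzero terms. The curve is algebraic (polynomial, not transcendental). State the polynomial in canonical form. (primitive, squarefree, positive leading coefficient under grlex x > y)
3*x^2 - 2*x*y - 2*y^2 - 2*y - 2

(a) The degree is 2 — a generic line meets the curve in up to 2 points.
(b) Checking where it meets the axes: the curve avoids every integer y-axis point in the box.
(c) Matching integer coefficients to the picture gives p.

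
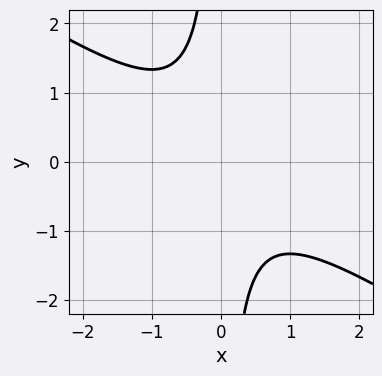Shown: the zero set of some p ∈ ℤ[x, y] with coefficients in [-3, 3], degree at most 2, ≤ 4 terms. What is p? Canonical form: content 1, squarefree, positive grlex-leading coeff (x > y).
2*x^2 + 3*x*y + 2

The degree is 2 — a generic line meets the curve in up to 2 points.
From the axis intercepts and sections: the curve avoids every integer y-axis point in the box; it misses every integer gridline on the x-axis.
Assembling these constraints gives the stated polynomial.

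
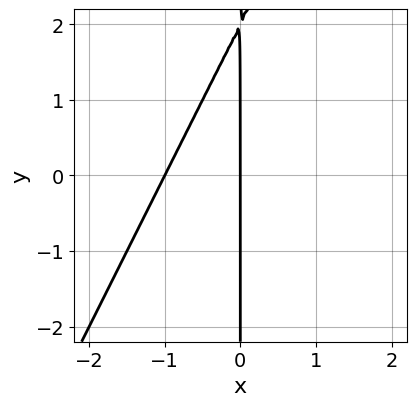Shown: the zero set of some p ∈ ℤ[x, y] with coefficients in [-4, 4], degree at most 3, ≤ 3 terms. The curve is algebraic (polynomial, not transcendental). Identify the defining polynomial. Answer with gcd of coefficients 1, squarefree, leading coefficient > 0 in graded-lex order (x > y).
deg p = 2. No degree-1 curve has this shape.
Observable constraints: the x-axis gridline crossings are at x ∈ {-1, 0}; the visible y-axis segment lies entirely on the curve.
Putting this together gives p.

2*x^2 - x*y + 2*x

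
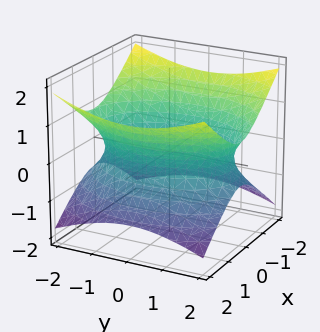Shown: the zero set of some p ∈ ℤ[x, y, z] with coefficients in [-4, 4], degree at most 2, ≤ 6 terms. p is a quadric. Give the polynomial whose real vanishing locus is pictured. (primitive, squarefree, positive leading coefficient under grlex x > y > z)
2*x^2 + y^2 - 3*z^2 - 3

Degree: an hourglass — one-sheet hyperboloid; a quadric, so deg p = 2.
Symmetries: the y ↦ −y reflection is a symmetry, so y appears only in even powers; the z ↦ −z reflection is a symmetry, so z appears only in even powers; the x ↦ −x reflection is a symmetry, so x appears only in even powers.
Observable constraints: no z-intercept at any integer in the box.
Assembling these constraints gives the stated polynomial.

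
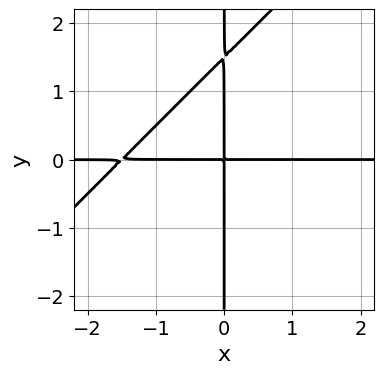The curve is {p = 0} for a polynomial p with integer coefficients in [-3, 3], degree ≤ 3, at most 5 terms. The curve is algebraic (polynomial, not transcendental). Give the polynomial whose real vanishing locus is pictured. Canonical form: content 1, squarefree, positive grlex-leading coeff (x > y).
2*x^2*y - 2*x*y^2 + 3*x*y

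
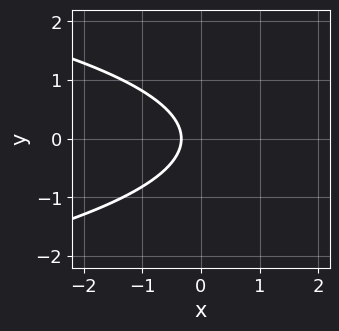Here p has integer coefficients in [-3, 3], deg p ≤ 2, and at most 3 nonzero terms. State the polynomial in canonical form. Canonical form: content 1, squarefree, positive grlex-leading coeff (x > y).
First, the degree is 2 — no degree-1 curve has this shape.
Then, symmetries: it's symmetric under y → −y, forcing even powers of y.
Next, from the axis intercepts and sections: it misses every integer gridline on the y-axis.
Finally, putting this together gives p.

3*y^2 + 3*x + 1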